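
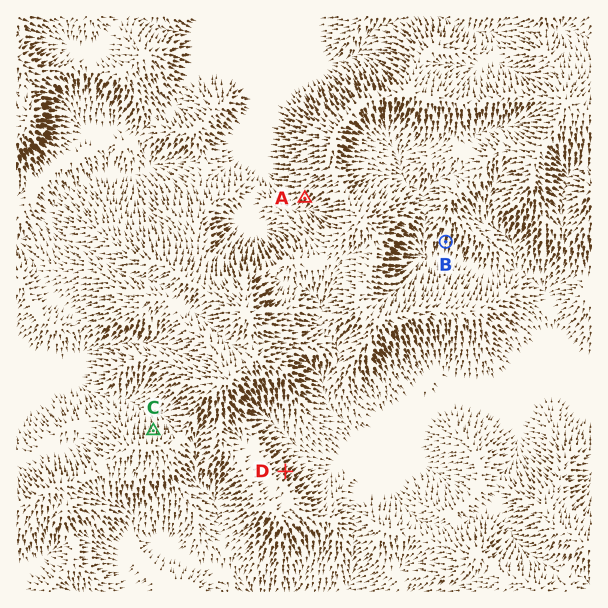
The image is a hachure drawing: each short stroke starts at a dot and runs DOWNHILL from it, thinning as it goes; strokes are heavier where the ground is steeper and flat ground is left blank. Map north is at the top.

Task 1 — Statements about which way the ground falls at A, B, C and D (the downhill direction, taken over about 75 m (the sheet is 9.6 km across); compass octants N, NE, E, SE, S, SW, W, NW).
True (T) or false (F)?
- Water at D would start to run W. F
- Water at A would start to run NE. F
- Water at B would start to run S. T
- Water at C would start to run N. T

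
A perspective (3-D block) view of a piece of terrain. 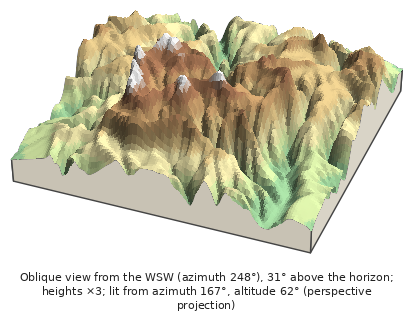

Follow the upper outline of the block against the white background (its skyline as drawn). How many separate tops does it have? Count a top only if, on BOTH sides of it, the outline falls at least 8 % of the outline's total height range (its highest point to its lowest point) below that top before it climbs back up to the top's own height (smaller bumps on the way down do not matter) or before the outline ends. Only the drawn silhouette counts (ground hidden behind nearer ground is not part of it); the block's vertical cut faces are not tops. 2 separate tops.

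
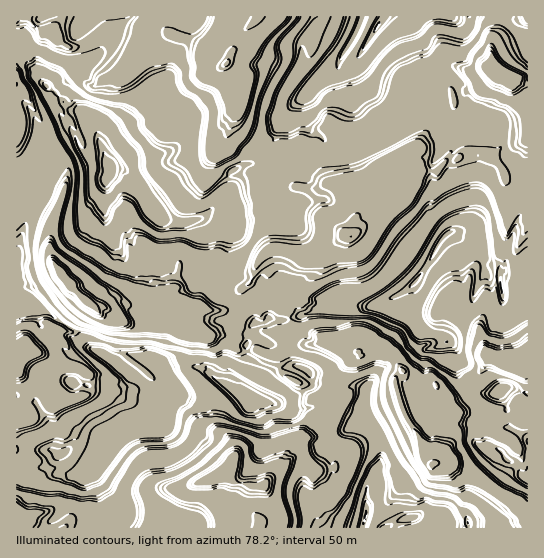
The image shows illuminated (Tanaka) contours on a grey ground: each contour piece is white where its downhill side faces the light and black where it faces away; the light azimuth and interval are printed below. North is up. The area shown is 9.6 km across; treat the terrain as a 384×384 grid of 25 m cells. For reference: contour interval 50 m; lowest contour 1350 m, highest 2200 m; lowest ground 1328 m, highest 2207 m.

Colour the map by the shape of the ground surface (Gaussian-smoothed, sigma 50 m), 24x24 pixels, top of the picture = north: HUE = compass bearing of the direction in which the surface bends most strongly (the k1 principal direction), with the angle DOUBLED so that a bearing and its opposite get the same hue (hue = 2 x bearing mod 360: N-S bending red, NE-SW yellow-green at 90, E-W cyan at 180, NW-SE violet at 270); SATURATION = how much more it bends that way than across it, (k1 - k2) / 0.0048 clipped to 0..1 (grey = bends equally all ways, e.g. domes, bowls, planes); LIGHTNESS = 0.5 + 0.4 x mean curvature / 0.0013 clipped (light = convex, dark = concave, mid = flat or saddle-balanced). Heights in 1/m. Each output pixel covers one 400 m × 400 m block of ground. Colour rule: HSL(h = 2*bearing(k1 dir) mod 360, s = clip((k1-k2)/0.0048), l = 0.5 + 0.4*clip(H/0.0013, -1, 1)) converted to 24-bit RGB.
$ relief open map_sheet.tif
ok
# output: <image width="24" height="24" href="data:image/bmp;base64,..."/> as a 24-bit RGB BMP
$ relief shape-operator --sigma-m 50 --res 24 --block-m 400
<image width="24" height="24" href="data:image/bmp;base64,Qk32BgAAAAAAADYAAAAoAAAAGAAAABgAAAABABgAAAAAAMAGAAATCwAAEwsAAAAAAAAAAAAAOTYT6Js4PaSNi4pwgn+N276mR1F0j6ayzOjjZDV+m4+GRVt/KB5Ll85fRJaiUy608P9lvDvi3rz7VWDEnMXoy5fpa7LHkCp9auOfVcbhfDcZi78kKI5TmsY7QbQ1VWsaHMKXraPWZo/LbiGieifLz/DaeVygH0Np8sicM7x1QbIxdrfRw0KP3T9ETAoTUxQZhoXAwTaKlrzj4Mrk2a1LVh+q3CG0jsQqITMIEywHywgzDnYkHa5dvbsmimQiIEpW68a8NdbLwOjDJgsoZRQSZBgSxIk9edrrksFOz9nwXW7PnH172aOxbSAzTlQihdcu2InAM6KyBh0t8NewIXiWkSbEsNq2OUtgQake8vWcei1eQRAeUxdSspjn1Pf2Tgd9RUrMx6I1aC5KyJ+8lYaYvpnPvLbey+7aKKl7fw1eZ0Q2ptlFUmIYD1g0ULpP5m3eiMWgo9ucMAIxnMbhJlKsrN+IejUmK9vGSHh8I6gnLNZVwk6yuWSRpGd9hYJ/03uBHjPJWkjOnqHorpbitNH1V7/fZXCIKJjBxOCjgDJpehejfIuDPyZSw81of24pRnxCwmnOgFuB62x4AXyoaUIzqsVneHeRpc6ldhqDeCLbyu/mOJ/O2jB3zAIgPoR4KWF/9+LUDAgrrMaTcDlKis4dO3Oi1dn2jprxJ7JTuHiziGUYLBIKaOudXcWpaKqHOL7fRXLnltjryTl0fLi/wAqt0/j1cmLWHa200LEb/xDnWQ4YopIfruqjE+m9i5McOyYYJSQOedEzej7hzf7+nbnlnqLfucPozj2uh2MipDMXyWAUrxhPP4o3ibEfWDwbgExOdnNFOQ4b1H91gvPvo++0Xw5bhGEaPJYnHGPTGeEXfPzIVJCzPhIPXD0LWlMnblFCZ0aKfOCsPoGp8XqIMTDR5UhQeToWdHofKBoQYcWvpuXCTtTAxjZddQmV1+7u4ZPdpb/OyfTpdjtfLwQNeEcal9GRgX50gFVfVDwbaMolbKKac4xEZUtBMTnf5djzeH3Ozs79x7TqkaZca4ksY2hzyGU00aRFSW18ldZ4TZdFMQIi3X4yts0koMsvscJEKnSostPThYh+OqdNmGHIjZOpb6rFRJfUp2HXoy7JI5A7+dLmyVCvOHU24xODkvydNDdj2uenKgUulFg1Zte0o+NzVLSofnyNZ2ySeW5LcGlFycNkCSogr6dTUEMoRmQ0cbY1HByC14CKHmZQ76SpZ22nXq++SttFhkeq8sm5BgIx1Z7qWdWzu+a6Yxtjl1kfT18WRNZUdYTJuOCaZSOutGQyWspqX7RgDC8wJZM8nNRAxWHE32h+zaXgcLCJFKvJBQfrvn5hBiZT5WKfsjpRVOE7iy2b0O7lqcn0yoryUGie0NSuNDBlg4SLxad5SC5eeWG2Y6N7JHlW1j/GN9Gj4Z5b7dHpXh6XrI0gg3972IaAByI/42x+67I6L8vOnNmrdDVnLp+p05G3tsyRTkJsdYx4wJ1uV13eamSDe4CEd354G1NDw9sz15FE29FpoSSlind5iX2Fq4qICA5Ets1Z9efWQ9OfciN3ltGoTC10MJHj5nyYYWp6jHd/uoSDdyw+YHQ4SHNGfX2CTmJsXLMLsMNQk384hS2Bpqlxv2ujg3SBZh9ySt6azO+h3Ip4Oj/QpyuicMhBEScW4D5QoGmHdXpmf3h3jXWkqZvB0n7UK5klMWI+4ml/EnwgnaZLdohPTsOoq6AtVyVgjuqdX9Rnzr5oqMYcVCA9fmBQzbVzNoeVGy6K3kGA4siRUcwuPI55eHJTc35xr46ylV3LXb2YjICOg4OUlaCKPJiWGyC7ziBdh+vZzePrqHnh2iqPclt7gYeGuuCqIzmpERsvg1bK4n+S2blqHyCWktKVMpg0Wnpnfn6CfYKDY5Wckq25pM7WnDaRVBJAzv3aM+E4KSwHX0EaylqvmYeUbMx5Hi7EqC9yL0FYb8ZMQt/S8cTX10DIXI8xqMJoN32RfX2BhIV+esVnIr1cirIglh+St/bkk+JXlzBxyImkNG5MNGBCfcw/4WVkgiSAKYxhmj2nJsqm0IEqIcYe2oK63Xyn27JhqCdsNFstZ3xg065PRYMQKgkYdR0gV7dbIHi4rgYgha0/0JyrRmhveI5+uq15ZiExq3agSZaDIGCiOTbc19p4JHt9/5+1/zMtyCPZtr8tLaxklXRA1NtlDCdxksyg6i98Xhsbbs2itWayuqVQModblHVpjUtu3a2sOWhzZ5tmNHhsKoNY23NtSF6a2Uct/1FtZDbd0ojJfxjSjezJ4GrPI0CQbeOt"/>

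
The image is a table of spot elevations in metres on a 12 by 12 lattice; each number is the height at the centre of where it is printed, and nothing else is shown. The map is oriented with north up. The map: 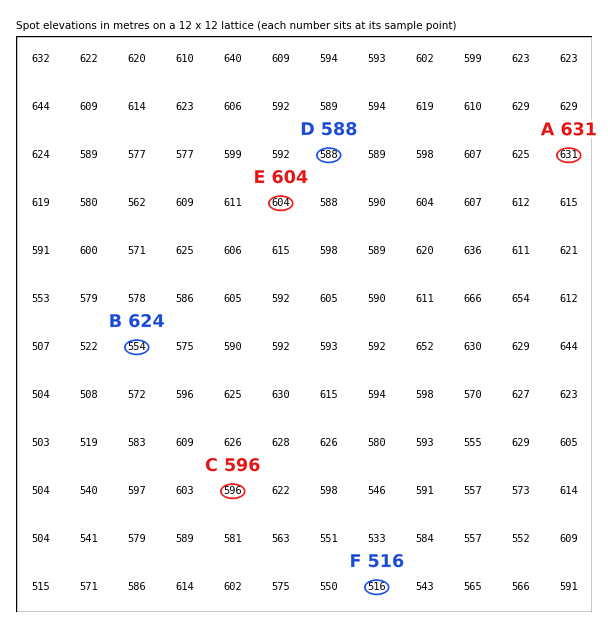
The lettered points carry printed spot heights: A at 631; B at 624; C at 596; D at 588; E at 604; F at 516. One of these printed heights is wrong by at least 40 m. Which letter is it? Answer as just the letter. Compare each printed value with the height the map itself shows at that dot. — B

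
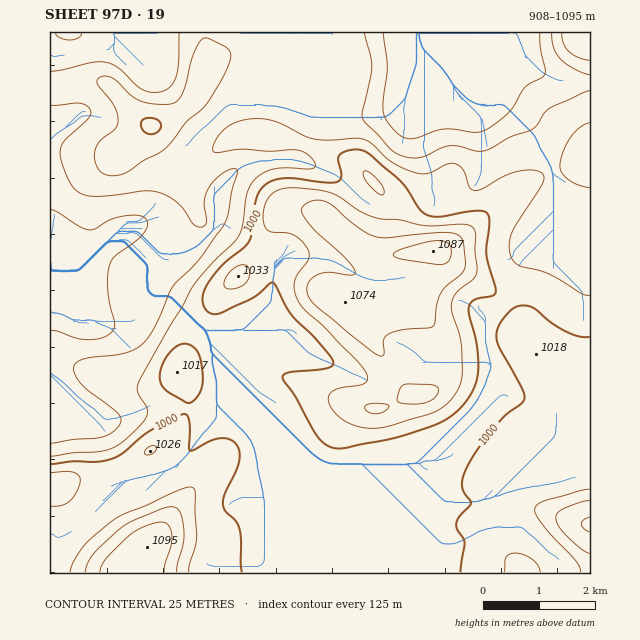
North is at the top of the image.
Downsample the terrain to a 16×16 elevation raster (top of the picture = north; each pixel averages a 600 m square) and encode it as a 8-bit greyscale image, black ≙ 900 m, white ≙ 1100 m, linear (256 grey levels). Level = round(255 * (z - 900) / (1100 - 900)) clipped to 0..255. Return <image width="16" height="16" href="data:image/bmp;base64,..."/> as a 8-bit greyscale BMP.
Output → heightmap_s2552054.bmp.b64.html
<image width="16" height="16" href="data:image/bmp;base64,Qk02BQAAAAAAADYEAAAoAAAAEAAAABAAAAABAAgAAAAAAAABAAATCwAAEwsAAAABAAAAAAAAAAAAAAEBAQACAgIAAwMDAAQEBAAFBQUABgYGAAcHBwAICAgACQkJAAoKCgALCwsADAwMAA0NDQAODg4ADw8PABAQEAAREREAEhISABMTEwAUFBQAFRUVABYWFgAXFxcAGBgYABkZGQAaGhoAGxsbABwcHAAdHR0AHh4eAB8fHwAgICAAISEhACIiIgAjIyMAJCQkACUlJQAmJiYAJycnACgoKAApKSkAKioqACsrKwAsLCwALS0tAC4uLgAvLy8AMDAwADExMQAyMjIAMzMzADQ0NAA1NTUANjY2ADc3NwA4ODgAOTk5ADo6OgA7OzsAPDw8AD09PQA+Pj4APz8/AEBAQABBQUEAQkJCAENDQwBEREQARUVFAEZGRgBHR0cASEhIAElJSQBKSkoAS0tLAExMTABNTU0ATk5OAE9PTwBQUFAAUVFRAFJSUgBTU1MAVFRUAFVVVQBWVlYAV1dXAFhYWABZWVkAWlpaAFtbWwBcXFwAXV1dAF5eXgBfX18AYGBgAGFhYQBiYmIAY2NjAGRkZABlZWUAZmZmAGdnZwBoaGgAaWlpAGpqagBra2sAbGxsAG1tbQBubm4Ab29vAHBwcABxcXEAcnJyAHNzcwB0dHQAdXV1AHZ2dgB3d3cAeHh4AHl5eQB6enoAe3t7AHx8fAB9fX0Afn5+AH9/fwCAgIAAgYGBAIKCggCDg4MAhISEAIWFhQCGhoYAh4eHAIiIiACJiYkAioqKAIuLiwCMjIwAjY2NAI6OjgCPj48AkJCQAJGRkQCSkpIAk5OTAJSUlACVlZUAlpaWAJeXlwCYmJgAmZmZAJqamgCbm5sAnJycAJ2dnQCenp4An5+fAKCgoAChoaEAoqKiAKOjowCkpKQApaWlAKampgCnp6cAqKioAKmpqQCqqqoAq6urAKysrACtra0Arq6uAK+vrwCwsLAAsbGxALKysgCzs7MAtLS0ALW1tQC2trYAt7e3ALi4uAC5ubkAurq6ALu7uwC8vLwAvb29AL6+vgC/v78AwMDAAMHBwQDCwsIAw8PDAMTExADFxcUAxsbGAMfHxwDIyMgAycnJAMrKygDLy8sAzMzMAM3NzQDOzs4Az8/PANDQ0ADR0dEA0tLSANPT0wDU1NQA1dXVANbW1gDX19cA2NjYANnZ2QDa2toA29vbANzc3ADd3d0A3t7eAN/f3wDg4OAA4eHhAOLi4gDj4+MA5OTkAOXl5QDm5uYA5+fnAOjo6ADp6ekA6urqAOvr6wDs7OwA7e3tAO7u7gDv7+8A8PDwAPHx8QDy8vIA8/PzAPT09AD19fUA9vb2APf39wD4+PgA+fn5APr6+gD7+/sA/Pz8AP39/QD+/v4A////AJTM89qVgnZ2dnZ2d4iblaePmMLSmH93dnZ2dniDiZ7PpomFlZZ9dnZ2dnZ3goOKmGZrio2IgnZ3fHl3dn+Lg4E6PFd+e3d2fpmroIl4g4aBO0lcgX92eYaarb63hnqIjDU5Rnh9dnd5kLi2soyDko0TFy1Td3l2jsLQy7mEgYJ2DhosO3CZg67Oys3Hl3ZsYhEdJC1DeIucwM/Y4KlmX18hJiIxQFKjvMSnnY6La19fPFBMTkpIf46LmnxrYWZgYENga19XXWNgcW05QEBJU2U+TXFtWVZZTEg3FhYUJD1SSllFQG1OS1JMOhENDxgkODg2LjRhXltUSjkOCw8SI2I="/>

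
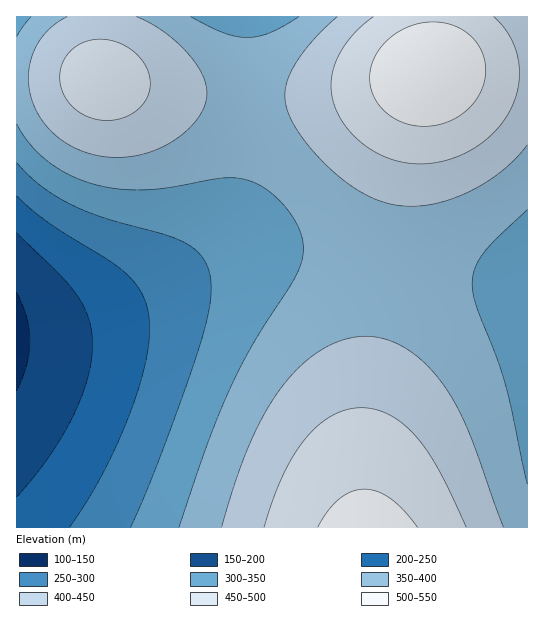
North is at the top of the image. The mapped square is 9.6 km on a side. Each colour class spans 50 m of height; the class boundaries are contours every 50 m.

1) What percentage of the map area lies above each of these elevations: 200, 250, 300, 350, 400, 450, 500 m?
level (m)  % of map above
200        95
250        88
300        80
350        66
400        37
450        17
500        5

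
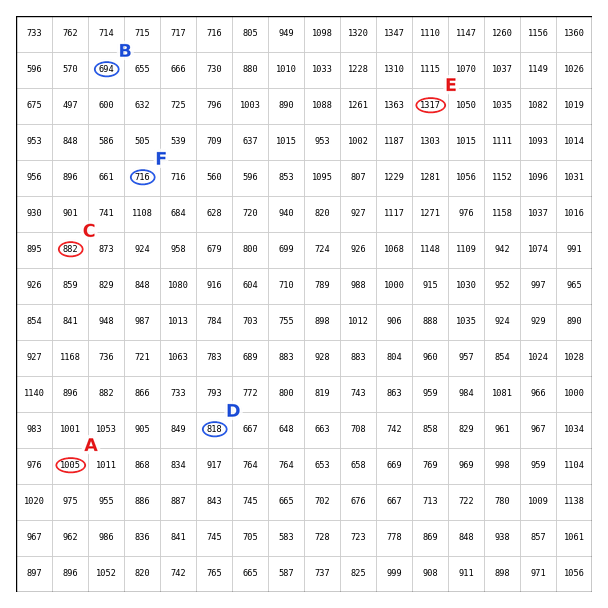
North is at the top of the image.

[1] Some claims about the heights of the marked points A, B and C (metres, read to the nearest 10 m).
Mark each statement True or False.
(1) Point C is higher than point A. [False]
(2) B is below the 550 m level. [False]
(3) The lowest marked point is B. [True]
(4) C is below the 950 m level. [True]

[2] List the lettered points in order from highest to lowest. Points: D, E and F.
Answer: E D F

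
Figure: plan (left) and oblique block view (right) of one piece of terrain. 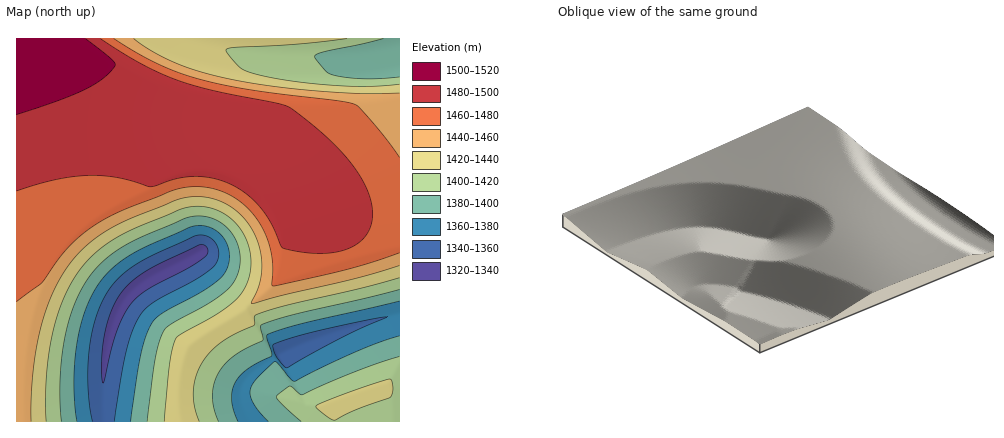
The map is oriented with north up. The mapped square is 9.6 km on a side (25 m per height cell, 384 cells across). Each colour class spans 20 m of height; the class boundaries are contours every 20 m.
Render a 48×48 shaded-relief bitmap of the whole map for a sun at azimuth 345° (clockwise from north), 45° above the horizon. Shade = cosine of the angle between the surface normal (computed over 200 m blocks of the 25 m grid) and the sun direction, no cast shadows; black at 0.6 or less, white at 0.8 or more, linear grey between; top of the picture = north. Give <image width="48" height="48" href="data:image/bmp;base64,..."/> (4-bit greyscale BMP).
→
<image width="48" height="48" href="data:image/bmp;base64,Qk32BAAAAAAAAHYAAAAoAAAAMAAAADAAAAABAAQAAAAAAIAEAAATCwAAEwsAABAAAAAAAAAAAAAAABEREQAiIiIAMzMzAERERABVVVUAZmZmAHd3dwCIiIgAmZmZAKqqqgC7u7sAzMzMAN3d3QDu7u4A////AId3d4iIiZmZmZmIiIiIh3d3d3d4iIiId3d3d3iIiZmZmZmIiIiIh3d3d4iIiIiId3d3d3d4iZmZmZmIiIiIiIiIiaqpiIiId3d3d3d3iZmZmZmHd3d3iImZq7u6qZiId3d3d3d3iZmZmZmHd3d3iZmZu7u7uqqZiHd3d3d3iZmZmZmHd3dmeZmauru6qqqqmHd3d3d3iZmZmZmHd2ZmZ4msq7qqqqqqqYd3d3d3eZmZmZmXZmZmZni7qqqqqqqqqod3d3d3eZmZmZmXZmZmZmaYqqqqqqqqqod3d3d3eJmZmZmpdmZmZldVeJqqqqqqqod2Zmd3eJqqqqqrmGZmZmZERWeJqqqqqodmZmZmZ5qqqqu7uodmZWRERERWeJqqqodmZmZmZ5qqqru7u7mGZlRERERERWeJmoh2ZmZmZoqqq7u7u7updkRERERERERVZ4h2ZmZmZmmqu7u7u7u7l0RERERERERERIh2ZmZmZVeru7u7u7u7qXRERERERERERIh2ZmZVVVV6u7u7u7u7qpdURERERERERIiHZVVVVVVXmru7u7u6qql1VERERERERIiHZVVVVVVFaJu7u7uqqZmHZlVERERERIiIdVVVVVRERWibu7qqmZmHd3ZlVERERIiIdlVVVURERERoqqmZmYiHd3d3dmVVVIiIh1VVREREREREaIiIiIiHd3d3d3d2ZoiIiHVURERERERERWd3eIiHd3d3d3d3d4iIiHZURERERERERFZnd3d3d3d3d4iIiIiIiIdlREREREREREVmZ3d3d3eIiIiIiIiIiIh3VEREREREREVWZmd4iIiIiIiIiIiIiIiHdlRERERERERVZmeIiIiIiIiIiIiIiIiId3ZURERERERVVmeIiIiIiIiIiIiHd3d3d3d2VERERERVVniIiIiIiIiIiHd3d3d3eIh3dlRERERVZ4iIiIiIiIiIiHd3d3d3iIiIh2ZURFVneIiIiIiIiIiIiHd3d3d4iIiIiId2Zmd4iIiIiIiIiIiIiHd3d3d4iIiIiIiIiIiIiIiIiIiIiIiIiHd3d3eIiIiIiIiIiIiIiIiIiIiIiIiIiHd3d3eIiIiIiIiIiIiIiIiIiIiIiIiIiHd3d3iIiIiIiIiIiIiIiIiIiJmZmYiIiHd3d3iIiIiIiIiIiIiIiIiImZmZmYiIiHd3d3iIiIiIiIiIiIiIiIiZmZmZmYiIiHd3d4iIiIiIiIiIiIiIiJmZmZmZmZiIiHd3d4iIiIiIiIiIiImZmZqqqqqqqpmZmHd3eIiIiIiIiIiImZqru7zMzMzMzMu7qnd3eIiIiIiIiImaq7zM3d3d3d3d3d3dzHd3eIiIiIiIiau8zN3d3MzMzMzMzM3d3Xd3iIiIiIiJq7zMzMu7uqqqqqqqqqq7vHd3iIiIiImrvMy7qqmZmZmYiIiIiImZmXd4iIiIiau8y7qpmYiIiIiIh3d3iIiIiHd4iIiJqru7qpmIiId3ZmZlVVVVVWZnd3d4iIiJq8y6mYiIiHdmVURERERERERVZg=="/>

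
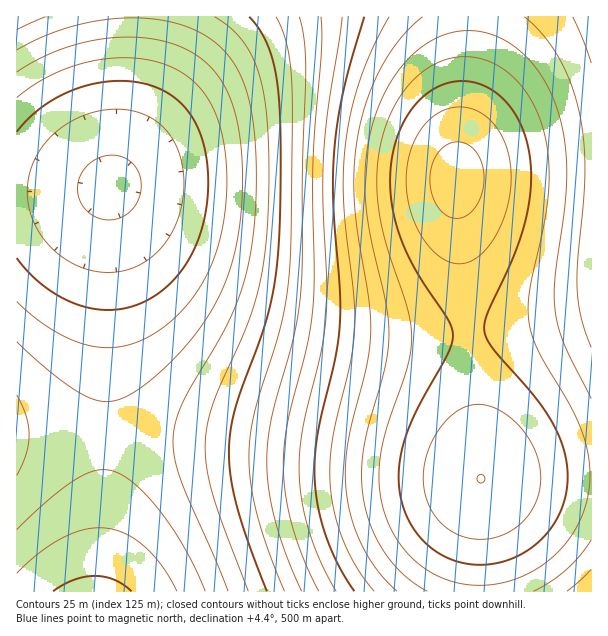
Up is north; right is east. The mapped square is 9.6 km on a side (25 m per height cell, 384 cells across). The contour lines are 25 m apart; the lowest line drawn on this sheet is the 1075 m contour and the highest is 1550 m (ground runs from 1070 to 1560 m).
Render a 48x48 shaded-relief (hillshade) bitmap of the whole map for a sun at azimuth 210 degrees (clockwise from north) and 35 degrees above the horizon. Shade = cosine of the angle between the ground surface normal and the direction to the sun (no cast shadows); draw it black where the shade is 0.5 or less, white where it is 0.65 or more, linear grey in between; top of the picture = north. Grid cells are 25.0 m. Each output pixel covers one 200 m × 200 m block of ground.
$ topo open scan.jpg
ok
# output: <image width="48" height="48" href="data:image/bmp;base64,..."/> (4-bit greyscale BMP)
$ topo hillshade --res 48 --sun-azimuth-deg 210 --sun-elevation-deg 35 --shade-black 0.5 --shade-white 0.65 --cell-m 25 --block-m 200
<image width="48" height="48" href="data:image/bmp;base64,Qk32BAAAAAAAAHYAAAAoAAAAMAAAADAAAAABAAQAAAAAAIAEAAATCwAAEwsAABAAAAAAAAAAAAAAABEREQAiIiIAMzMzAERERABVVVUAZmZmAHd3dwCIiIgAmZmZAKqqqgC7u7sAzMzMAN3d3QDu7u4A////AIiJmZmqqru7zM3d3u7u7u7u7t3cy7uqqYiZmZqqqru8zM3d3u7u7u7u7d3My7qqmYmZmZqqq7u8zM3d3u7u7u7u3dzMu6qpmYmZmaqqq7u8zM3d3e7u7u3d3cy7uqmZiImZmaqqq7u8zM3d3d3d3d3dzMu6qpmIh4iZmZqqq7u8zMzd3d3d3d3My7uqmYiHd4iZmZqqq7u7zMzM3d3d3MzLu6qZmId3ZoiJmZmqqru7vMzMzMzMzMu7qqmYiHdmZoiIiZmaqqq7u7zMzMzMy7u6qZmId2ZlVXiIiJmZmqqru7u7u7u7u7qqmYh3dmVVVXd4iIiZmaqqqru7u7u7qqqZmId2ZlVURHd3eIiImZmqqqqqu7qqqqmZiHdmVVRERGZ3d3iIiZmZmqqqqqqqqZmIh3ZlVURDM2Zmd3d4iIiZmZqqqqqpmZmId2ZlVEQzM2ZmZnd3eIiImZmZmZmZmZiId2ZVREMzM1VWZmZ3d3iIiJmZmZmZmZiId2ZVREMzM1VVVWZmd3eIiImZmZmZmZiId2ZVREMzM0RVVVZmZnd3iIiZmZmZmZmId2ZVREMzM0REVVVWZmd3eIiJmZmZmZmIh3ZlVEMzM0RERFVVZmZ3eIiJmZqqqpmZiHdlVEQzM0REREVVVmZ3d4iJmaqqqqqZmIdmVURDMzNERERVVmZnd4iZmqqquqqqmYd2ZVREMzM0RERVVWZneIiZqqu7u7uqqYh3ZVVERDM0RERVVWZneImZqru7u7u7qpiHZlVERDM0RERVVmZ3eImaq7vMzMy7upmHdmVURDM0RERVVmZ3iJmqu7zMzMzLuqmIdmVVRDNEREVVVmd3iJmqu8zN3dzMu6mYdmVVVERERFVVZmd4iZqrvMzd3d3Mu6mYd2ZVVURERVVWZneIiZqrvM3d3d3Mu6mYdmVVVURFVVVmZ3eImaq7zN3d3d3Mu6mIdmVVVUVVVWZmd3iJmqu7zN3d3d3MuqmHdmVVVVVVZmZ3d4iZmqu8zN3d3dzLupiHZlVVRFVmZmd3iImZqru8zN3d3czLqZh2ZVVERGZmZ3d4iJmaq7vMzN3d3My6qYd2VVRERGZnd3iIiZmqq7vMzN3czLuqmHdlVERERHd3eIiJmaqqu7zMzMzMy7qpiHZVREM0RHd4iImZmqq7u8zMzMzMu6qYh2VUQzMzNIiIiZmaqqu7vMzMzMzLuqmIdlVEMzMzNIiJmZqqq7u7zMzMzMy7qpiHZVRDMzMzM5mZmqqqu7vMzMzMzMu6qZh2ZUQzIiIzM5maqqq7u7zMzMzMzLu6mYd2VEMyIiIjM5qqqru7vMzMzMzMzLuqmIdlVDMyIiIjNKqqu7u8zMzM3dzMzLuqmHdlVDMiIiIzNKq7u7zMzMzd3d3MzLupmHdlRDMiIiIzRKu7u8zMzN3d3d3My7upmHZlRDMyIiMzRLu7zMzM3d3d3d3My7upmHdlVEMzMzM0RLu8zMzN3d3d3d3MzLupmHdlVEMzMzNERbu8zMzd3d3d3d3My7qpmHdlVEQzM0REVQ=="/>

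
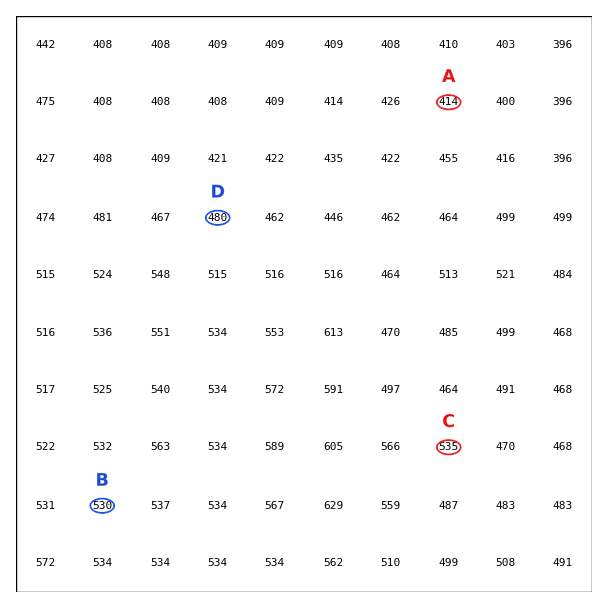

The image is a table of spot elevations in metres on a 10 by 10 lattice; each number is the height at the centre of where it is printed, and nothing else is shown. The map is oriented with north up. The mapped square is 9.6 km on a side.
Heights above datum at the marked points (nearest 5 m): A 415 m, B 530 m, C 535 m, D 480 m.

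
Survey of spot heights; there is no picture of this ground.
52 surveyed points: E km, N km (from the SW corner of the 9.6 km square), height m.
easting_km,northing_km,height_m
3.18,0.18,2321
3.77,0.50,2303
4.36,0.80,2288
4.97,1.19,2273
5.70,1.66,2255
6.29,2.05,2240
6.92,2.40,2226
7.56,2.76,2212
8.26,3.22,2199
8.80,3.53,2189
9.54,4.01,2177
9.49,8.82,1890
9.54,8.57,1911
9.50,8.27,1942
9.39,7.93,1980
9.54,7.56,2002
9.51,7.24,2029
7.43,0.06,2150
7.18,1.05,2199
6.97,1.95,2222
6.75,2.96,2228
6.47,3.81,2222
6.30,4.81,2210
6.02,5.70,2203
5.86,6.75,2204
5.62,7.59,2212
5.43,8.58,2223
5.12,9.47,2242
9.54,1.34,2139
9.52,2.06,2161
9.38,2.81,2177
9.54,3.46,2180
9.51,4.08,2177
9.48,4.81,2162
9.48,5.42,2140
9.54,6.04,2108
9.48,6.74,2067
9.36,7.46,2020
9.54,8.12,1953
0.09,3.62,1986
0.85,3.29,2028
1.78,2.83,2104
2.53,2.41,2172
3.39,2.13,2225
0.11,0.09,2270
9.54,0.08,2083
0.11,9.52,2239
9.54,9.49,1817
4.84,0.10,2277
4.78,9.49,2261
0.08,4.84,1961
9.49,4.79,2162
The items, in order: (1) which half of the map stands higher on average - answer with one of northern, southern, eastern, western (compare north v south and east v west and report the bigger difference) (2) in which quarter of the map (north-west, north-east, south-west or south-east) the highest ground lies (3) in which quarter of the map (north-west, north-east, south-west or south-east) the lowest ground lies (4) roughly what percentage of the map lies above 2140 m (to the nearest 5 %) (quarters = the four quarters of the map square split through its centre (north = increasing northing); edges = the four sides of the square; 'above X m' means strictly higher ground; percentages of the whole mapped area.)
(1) On average the southern half of the map is the higher ground.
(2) The highest ground is in the south-west quarter.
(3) The lowest ground is in the north-east quarter.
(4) Roughly 70 % of the ground is higher than 2140 m.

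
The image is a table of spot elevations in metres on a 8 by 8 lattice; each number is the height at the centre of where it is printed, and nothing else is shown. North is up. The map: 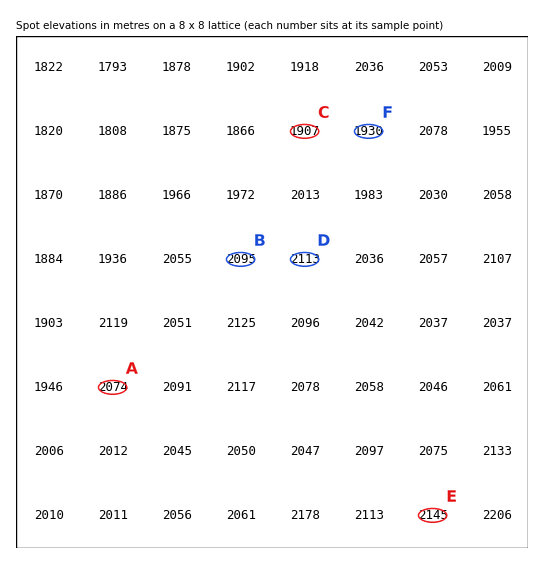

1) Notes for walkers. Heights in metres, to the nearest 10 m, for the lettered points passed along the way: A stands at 2070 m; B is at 2090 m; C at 1910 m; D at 2110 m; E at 2140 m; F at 1930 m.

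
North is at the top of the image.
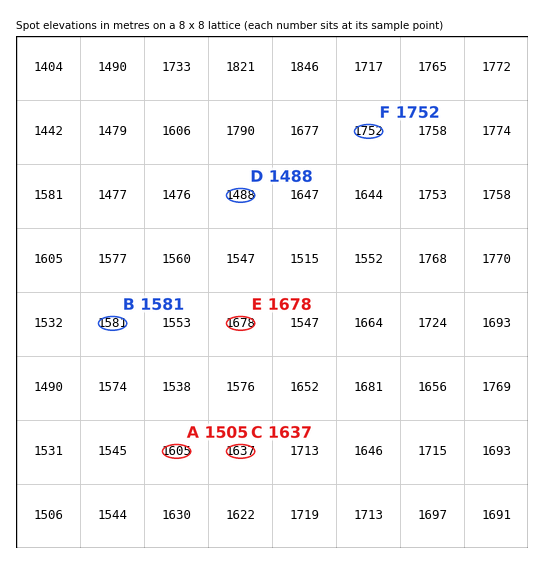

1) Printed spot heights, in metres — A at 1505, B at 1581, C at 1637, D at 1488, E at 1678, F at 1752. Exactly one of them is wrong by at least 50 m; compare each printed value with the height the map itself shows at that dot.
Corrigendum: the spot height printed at A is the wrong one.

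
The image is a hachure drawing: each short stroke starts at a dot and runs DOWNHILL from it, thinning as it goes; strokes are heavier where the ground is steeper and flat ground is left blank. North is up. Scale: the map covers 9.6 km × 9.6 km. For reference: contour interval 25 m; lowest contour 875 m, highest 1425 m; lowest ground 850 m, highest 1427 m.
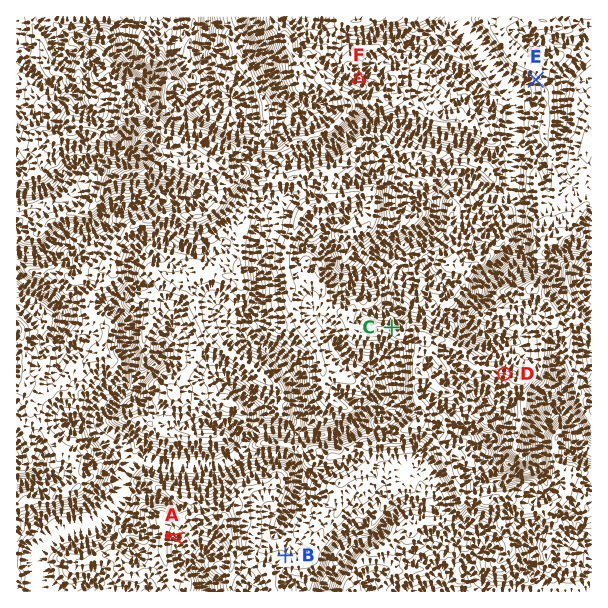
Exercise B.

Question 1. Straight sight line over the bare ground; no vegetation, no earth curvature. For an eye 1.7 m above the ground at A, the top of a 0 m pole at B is out of sight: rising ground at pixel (191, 540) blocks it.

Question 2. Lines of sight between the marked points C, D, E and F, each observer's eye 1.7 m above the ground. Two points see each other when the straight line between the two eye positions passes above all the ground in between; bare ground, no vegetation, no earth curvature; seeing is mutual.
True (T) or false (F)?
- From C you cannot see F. T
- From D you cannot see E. T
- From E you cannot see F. F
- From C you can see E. T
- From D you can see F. F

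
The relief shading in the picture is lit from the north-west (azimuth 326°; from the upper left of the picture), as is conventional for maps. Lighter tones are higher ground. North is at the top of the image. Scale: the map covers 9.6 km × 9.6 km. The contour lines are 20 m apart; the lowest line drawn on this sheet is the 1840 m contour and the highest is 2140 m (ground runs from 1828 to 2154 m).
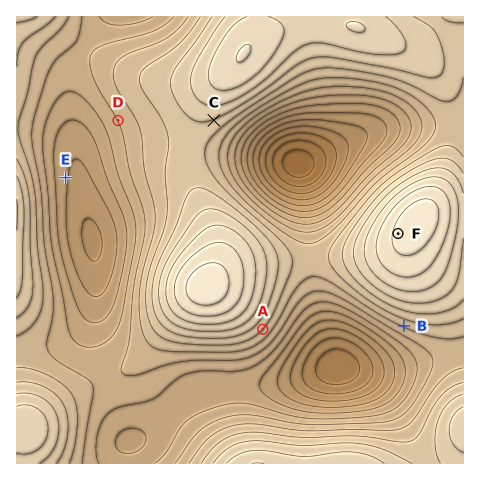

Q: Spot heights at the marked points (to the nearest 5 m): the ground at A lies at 2040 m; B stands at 2025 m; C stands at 2060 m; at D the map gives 2000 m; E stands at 1940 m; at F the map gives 2145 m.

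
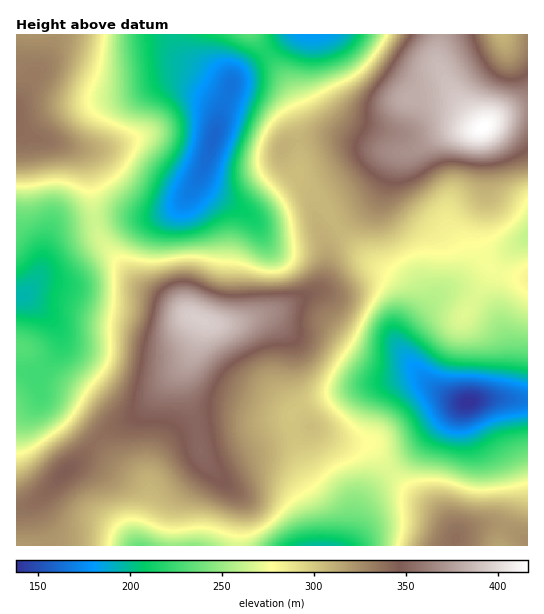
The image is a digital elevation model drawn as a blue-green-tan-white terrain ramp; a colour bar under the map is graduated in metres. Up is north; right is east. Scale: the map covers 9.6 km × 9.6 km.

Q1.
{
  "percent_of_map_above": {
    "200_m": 91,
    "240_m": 75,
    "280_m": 54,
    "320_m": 30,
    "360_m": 9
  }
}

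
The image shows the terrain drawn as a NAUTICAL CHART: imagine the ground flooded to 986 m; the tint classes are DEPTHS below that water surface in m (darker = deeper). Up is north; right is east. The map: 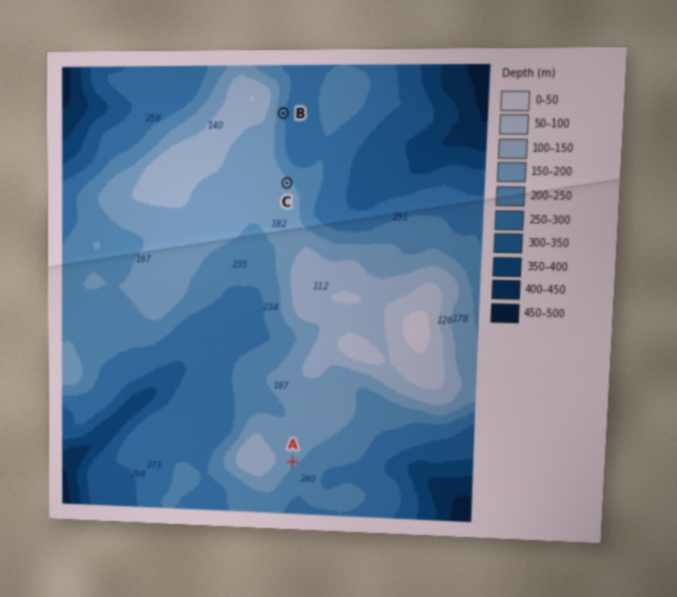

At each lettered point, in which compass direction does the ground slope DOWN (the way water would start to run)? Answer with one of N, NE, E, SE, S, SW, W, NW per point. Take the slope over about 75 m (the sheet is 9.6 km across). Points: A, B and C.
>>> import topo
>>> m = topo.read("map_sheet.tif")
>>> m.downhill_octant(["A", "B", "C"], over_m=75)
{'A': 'SE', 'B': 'E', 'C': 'NE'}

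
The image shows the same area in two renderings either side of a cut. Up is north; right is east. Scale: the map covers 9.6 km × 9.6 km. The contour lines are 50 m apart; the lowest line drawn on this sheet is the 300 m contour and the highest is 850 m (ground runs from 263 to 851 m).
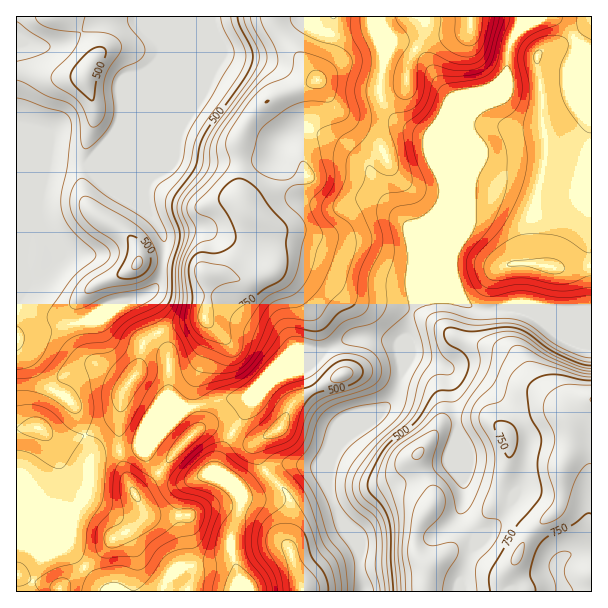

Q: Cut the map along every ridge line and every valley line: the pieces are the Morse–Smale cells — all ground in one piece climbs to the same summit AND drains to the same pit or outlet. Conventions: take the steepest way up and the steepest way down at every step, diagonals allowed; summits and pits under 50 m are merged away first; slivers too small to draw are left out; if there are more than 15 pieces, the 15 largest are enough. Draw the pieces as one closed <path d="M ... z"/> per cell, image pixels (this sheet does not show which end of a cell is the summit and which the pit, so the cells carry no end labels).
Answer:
<path d="M380 16l-108 1 4 10 6 9 36 44-25 11-12 3-17 9-11 11-12 20-1 63 4 9 16 12 10 12 2 18 0 21-5 5-16 6-12 0-15-6-17 0 1 28-3 15-7 3-31 8-9 5 10 17 1 7 0 38 13 11 9 2 27-8 33-3 7-3 21-20 30-12 12-10 33-15 18 0 23 5 5 2 2 9 4-14 3-21 6-13-1-29 30-72 1-18-6-15 0-12-9-22-31-15-11-11-6-10-2-23 5-22-5-14z"/><path d="M455 298l-29 0-11 5-6 15-3 21-4 9 1 23-6 19-6 11-13 13-40 30-8 18-4 21 8 23 19 32-1-11 25-33 12-7 19-6 30-15 11-3 3-5 4-18 1 24 6 13 1 11-2 27 14 19-1 11-13 28-2 15 2 4 63 0 1-4-12-24 3-9 11-19 32-32 2-37 8-15 2-12 0-15-2-8 22-18 0-88-38 1-27-2-9-3-41 1z"/><path d="M591 16l-69 1 0 10-6 6-6 12-4 30-4 12-13 16-10 5-10 9-25 60 0 27-30 72 0 21 2 5 10-4 29 0 22 10 41-1 9 3 27 2 38-3z"/><path d="M272 16l-113 0-1 25 5 7 0 8-15 37-6 12-21 21-33 39 19 21 39 22 17 26 1 21-6 27-9 12-10 3 5 3 15 32 8-4 31-8 7-3 3-15-1-28 17 0 15 6 12 0 16-6 5-5 0-21-2-18-10-12-16-12-4-9 0-59 8-18 16-17 17-9 12-3 25-11-36-44-6-9z"/><path d="M158 16l-142 1 1 217 27-70 3-2 13 0 14 2 15 0 32-38 21-21 21-49 0-8-5-7z"/><path d="M60 162l-13 0-3 2-28 70 1 12 9-25 4-4 5 0 21 35 0 8-4 6-10 8-13 4-13 21 1 38 72-17 19-12 41-14 8-9 5-12 2-34-4-11-14-19-39-23-20-22z"/><path d="M521 16l-141 1 0 25 5 14-5 22 2 23 6 10 11 11 31 15 9 22 0 12 4 9 26-63 10-9 10-5 13-16 4-12 4-30 6-12 6-6z"/><path d="M456 440l0 9-7 14-11 3-22 12-30 10-13 10-21 29 2 10 6 11 0 24 2 18 3 2 97-1 0-18 13-28 1-11-14-19 2-27-1-11-6-13z"/><path d="M212 426l-9 1-8 5-21 21-18 24-22 17 6 9 2 13-4 8-11 9 9 22-2 37 28 0 4-11 11-11 6-4 29-2 22-7-4-8 0-10 11-32 0-10-11-13-9-4-4-7 3-18 12-21-8-6z"/><path d="M141 298l-6 0-16 6-20 9-10 7-26 5-47 13 2 9 13 15 11 18 8 8 15 8 11 12 4 17 10 19 2 14 6-4 22-4 1-52 5-11 12-16 6-29 14-10z"/><path d="M17 344l-1 148 28 12 30 6 12-13 4-9 0-44-17-40-8-8-15-8-8-8-11-18z"/><path d="M591 400l-21 17 2 8 0 15-2 12-8 15-2 37-32 32-11 19-3 9 2 6 11 22 65-1z"/><path d="M305 464l-26 0-13 7 22 23 2 7-2 44 14 40 0 6 61 1-3-20 0-24-11-14-15-28-8-26-6-12z"/><path d="M309 362l-34 16-25 24-18 32 16 8 12-2-4 9 3 10 7 11 13-6 38 2 3 2 7 13 5-26 0-12 6-20-18-19-13-24-3-12z"/><path d="M119 451l-21 3-7 5-3 35-6 9-8 7-30-6-27-11-1 31 8 5 39 15 23 22 30-30 9-2 10-8 7-10-2-13-13-24z"/>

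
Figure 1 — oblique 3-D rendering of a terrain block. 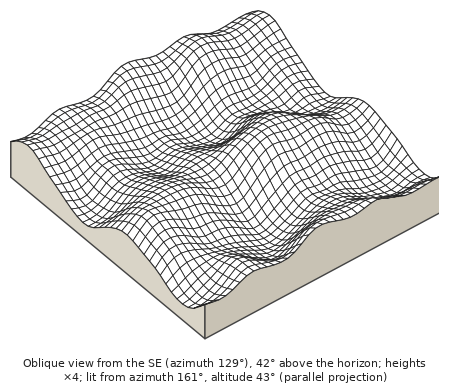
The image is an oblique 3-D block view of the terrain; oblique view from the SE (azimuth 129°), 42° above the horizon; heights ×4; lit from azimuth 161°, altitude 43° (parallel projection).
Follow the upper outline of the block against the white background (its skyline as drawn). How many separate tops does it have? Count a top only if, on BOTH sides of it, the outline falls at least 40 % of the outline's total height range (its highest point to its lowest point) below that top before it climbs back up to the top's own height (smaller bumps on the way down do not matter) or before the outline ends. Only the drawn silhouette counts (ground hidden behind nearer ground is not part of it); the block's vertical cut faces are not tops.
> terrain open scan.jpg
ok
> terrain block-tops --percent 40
1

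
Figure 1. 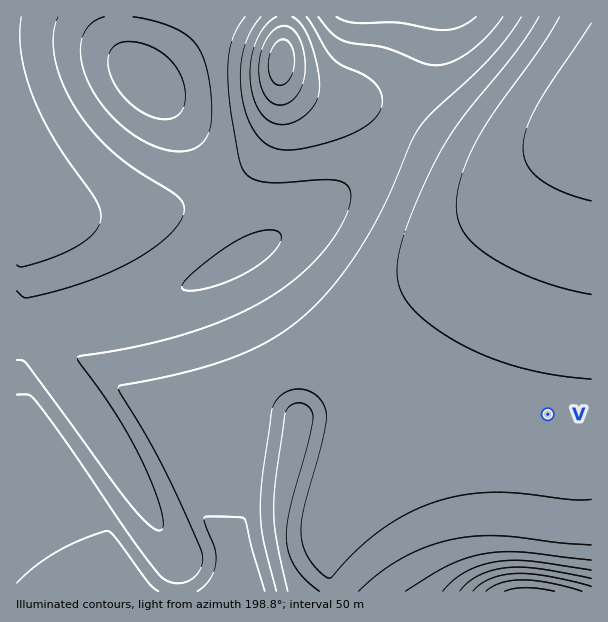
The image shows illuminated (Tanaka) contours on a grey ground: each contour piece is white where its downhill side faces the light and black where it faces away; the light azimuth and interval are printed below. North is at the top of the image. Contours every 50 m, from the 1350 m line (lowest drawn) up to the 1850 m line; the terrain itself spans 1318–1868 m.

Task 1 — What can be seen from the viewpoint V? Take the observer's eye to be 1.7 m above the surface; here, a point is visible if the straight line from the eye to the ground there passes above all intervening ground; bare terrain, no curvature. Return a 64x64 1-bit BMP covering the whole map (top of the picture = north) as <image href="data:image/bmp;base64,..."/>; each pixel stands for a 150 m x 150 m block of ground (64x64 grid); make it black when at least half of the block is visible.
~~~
<image width="64" height="64" href="data:image/bmp;base64,Qk0+AgAAAAAAAD4AAAAoAAAAQAAAAEAAAAABAAEAAAAAAAACAAATCwAAEwsAAAIAAAAAAAAA////AAAAAAAAAAABwAB//wAAAAHAH///AAAAA4A///8AAAADAD///wAAAAMAP///AAAABwAf//8AAAAHAB///wAAAAcAH///AAAABwAP//8AAAAHAA///wAAAAOAB///AAAAA4AB//8AAAADgAB//wAAAAPAAA/nAAAAA8AAAAcAAAABwAAADwAAAAHgAAA/AAAAAeAAAf8AAAAB4AP//wAAAAHx////AAAAAf////8AAAAA/////wAAAAD/////AAAAAf////AHA///////4A/////////AD////////4Af////////AAH///////8AAB///////gAAA//////+AAAA//////4AAAA//////AAAAA/////8AAAAA/////wAAAAA/////AAAAAB////8AAAAAB////wAAAAAD///+AAAAAAD///4AAAAAAH///wAAAAAAH///AAAAAAAP//8AAAAAAAf//wAAAAAAAf//gAAAAAAA///AAAAAAAB//8AAAAAAAD//4AAAAAAAH//wAAAAAAAP//wAAAAAAA///wAAAAAAB///wAAAAAAH///AAHgAAAf//8AAfAAAB///wAB8AAAH///AADwAAA///8AAPAAAH///wAAIAAA////AAAAAAf///8AAAAAD////wAAAAAf////AAAAAD////8AAAAAf////w=="/>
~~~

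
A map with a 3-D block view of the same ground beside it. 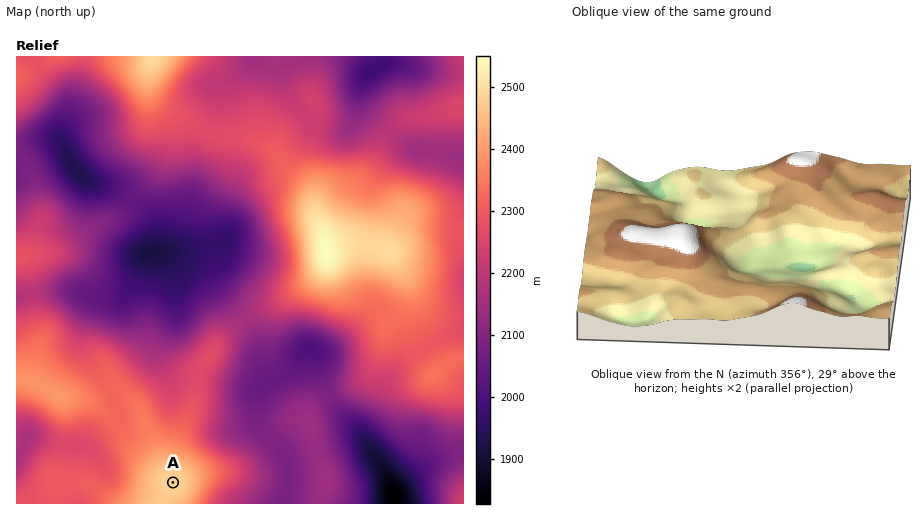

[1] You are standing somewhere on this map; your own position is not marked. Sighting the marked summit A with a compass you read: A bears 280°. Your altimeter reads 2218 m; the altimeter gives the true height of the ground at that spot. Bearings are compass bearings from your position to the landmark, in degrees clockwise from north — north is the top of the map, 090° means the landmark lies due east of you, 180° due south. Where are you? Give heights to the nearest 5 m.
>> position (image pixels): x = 231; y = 493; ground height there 2220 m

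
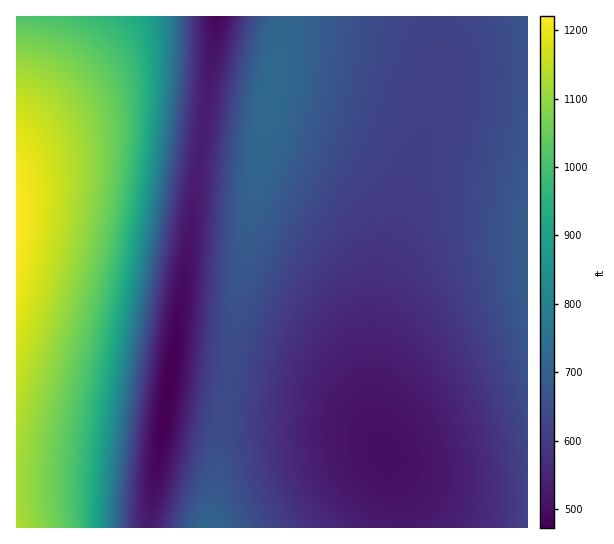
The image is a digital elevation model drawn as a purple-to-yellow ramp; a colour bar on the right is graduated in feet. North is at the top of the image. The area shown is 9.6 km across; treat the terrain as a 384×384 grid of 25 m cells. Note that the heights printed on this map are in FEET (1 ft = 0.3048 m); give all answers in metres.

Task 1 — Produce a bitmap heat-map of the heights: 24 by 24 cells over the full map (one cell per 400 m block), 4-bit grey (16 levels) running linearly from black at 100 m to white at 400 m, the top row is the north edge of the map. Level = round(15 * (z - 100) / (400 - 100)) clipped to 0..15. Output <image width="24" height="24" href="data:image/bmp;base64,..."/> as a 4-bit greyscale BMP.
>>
<image width="24" height="24" href="data:image/bmp;base64,Qk2WAQAAAAAAAHYAAAAoAAAAGAAAABgAAAABAAQAAAAAACABAAATCwAAEwsAABAAAAAAAAAAAAAAABEREQAiIiIAMzMzAERERABVVVUAZmZmAHd3dwCIiIgAmZmZAKqqqgC7u7sAzMzMAN3d3QDu7u4A////AMu5dDRmVUQzMzMzRMupdDRVVEQzMzMzRMupdDNVVEMzMzMzRMu5dDNFVEMzMzMzRMu6hTNFVEMzMzM0RMy6hTNFVEMzMzM0Rcy6hjJFVEMzMzM0Rcy6ljJFVEMzMzNERdy6lkI1VEQzMzREVdzLl0I1VURDM0REVdzLp0M1VUREREREVd3LqFM1VVRERERFVd3LqFM1VVRERERFVd3LuWM0VVVERERFVd3MuXQ0VlVURERFVd3MuXQ0ZlVURERFVd3MunU0ZmVVRERFVd3MuoU0VmVVVERFVd3MuoU0VmZVVERFVdzMuoY0VmZVVURFVczLupZDVmZVVURFVcy7upZDVmZVVURFVbu7qoZDRmZVVVRFVbuqqYZDRWZVVVVVVQ=="/>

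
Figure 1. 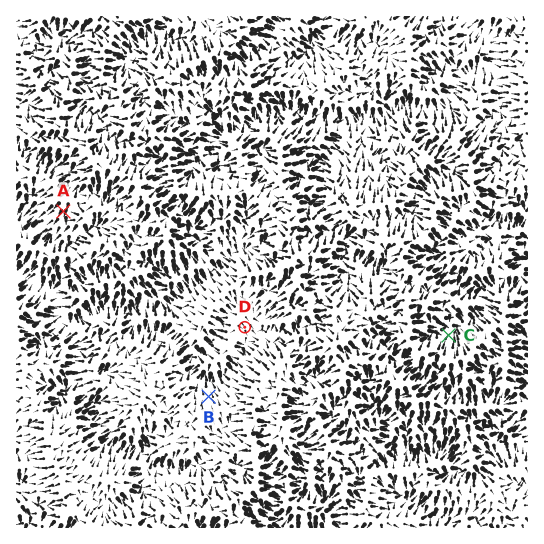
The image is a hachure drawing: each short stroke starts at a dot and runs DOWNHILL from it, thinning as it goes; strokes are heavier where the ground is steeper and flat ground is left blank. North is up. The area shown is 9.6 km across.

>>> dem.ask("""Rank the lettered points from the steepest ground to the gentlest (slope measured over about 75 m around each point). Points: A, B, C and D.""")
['C', 'A', 'B', 'D']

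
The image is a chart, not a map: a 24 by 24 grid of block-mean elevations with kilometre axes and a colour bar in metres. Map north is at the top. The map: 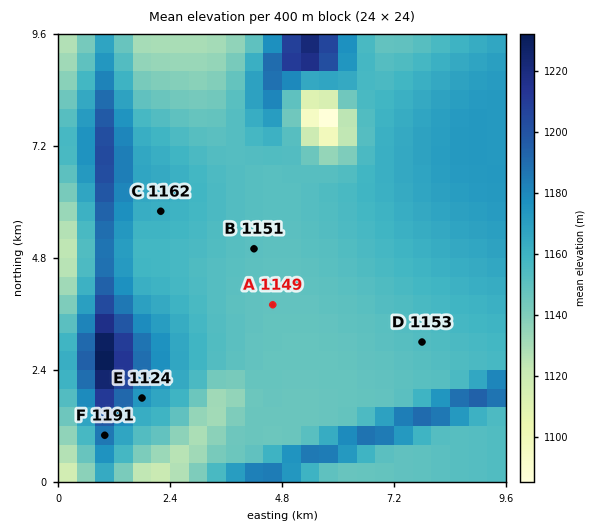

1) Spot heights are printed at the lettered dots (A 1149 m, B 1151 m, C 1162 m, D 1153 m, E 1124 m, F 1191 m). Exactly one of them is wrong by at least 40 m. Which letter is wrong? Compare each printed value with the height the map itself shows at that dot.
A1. E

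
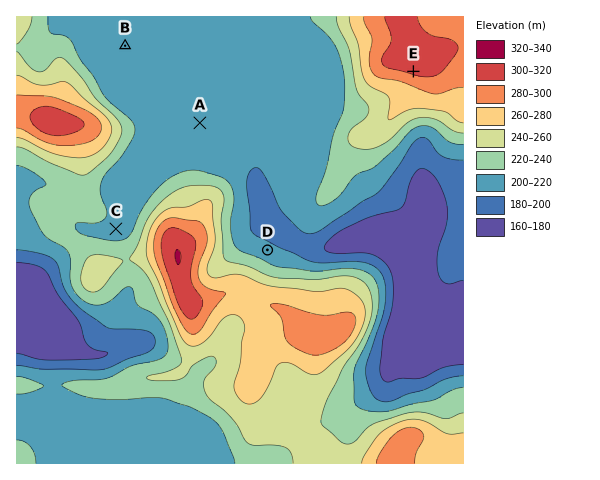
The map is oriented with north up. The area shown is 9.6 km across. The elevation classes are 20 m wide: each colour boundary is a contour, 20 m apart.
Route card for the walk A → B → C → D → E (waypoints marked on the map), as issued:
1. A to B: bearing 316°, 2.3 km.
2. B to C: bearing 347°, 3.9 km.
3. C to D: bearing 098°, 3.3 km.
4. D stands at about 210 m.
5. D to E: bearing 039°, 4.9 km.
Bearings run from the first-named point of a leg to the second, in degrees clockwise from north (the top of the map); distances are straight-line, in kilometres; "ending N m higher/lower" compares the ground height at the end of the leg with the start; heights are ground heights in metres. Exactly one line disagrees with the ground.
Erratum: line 2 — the bearing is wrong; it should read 183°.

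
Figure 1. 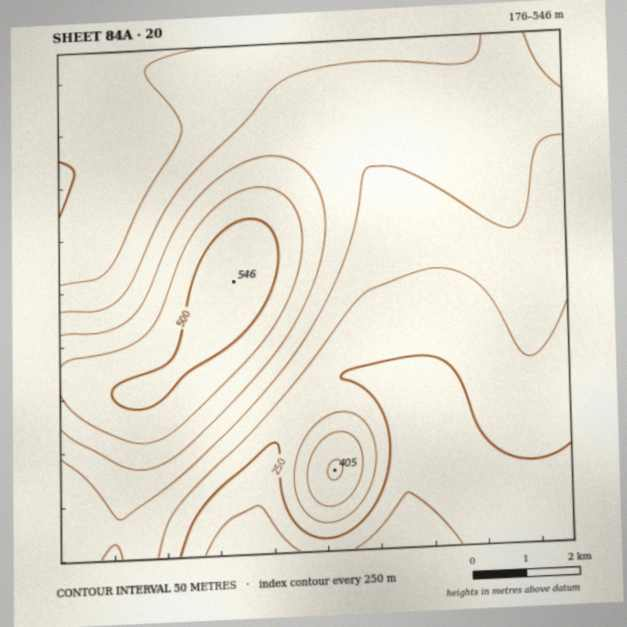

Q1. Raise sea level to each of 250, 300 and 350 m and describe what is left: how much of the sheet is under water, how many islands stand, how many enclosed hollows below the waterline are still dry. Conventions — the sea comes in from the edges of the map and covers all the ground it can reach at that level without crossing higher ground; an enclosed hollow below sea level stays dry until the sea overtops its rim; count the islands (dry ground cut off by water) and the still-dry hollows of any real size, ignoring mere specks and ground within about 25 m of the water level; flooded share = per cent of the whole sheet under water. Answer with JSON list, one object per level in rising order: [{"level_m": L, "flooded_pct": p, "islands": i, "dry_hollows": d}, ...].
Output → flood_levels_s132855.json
[{"level_m": 250, "flooded_pct": 14, "islands": 0, "dry_hollows": 0}, {"level_m": 300, "flooded_pct": 36, "islands": 1, "dry_hollows": 0}, {"level_m": 350, "flooded_pct": 59, "islands": 1, "dry_hollows": 0}]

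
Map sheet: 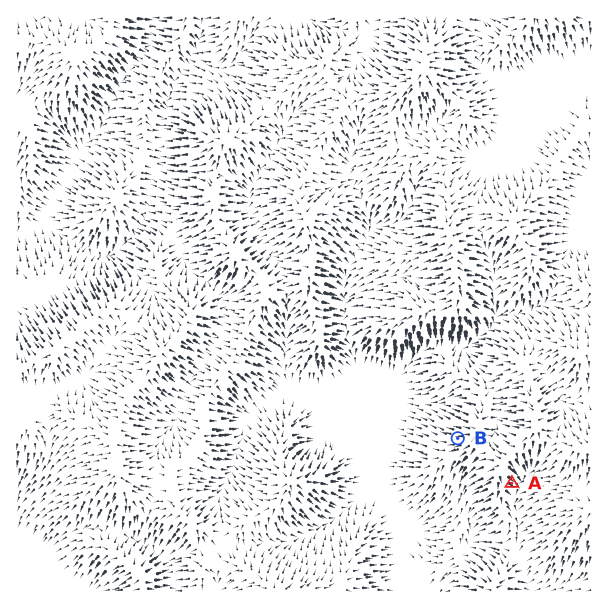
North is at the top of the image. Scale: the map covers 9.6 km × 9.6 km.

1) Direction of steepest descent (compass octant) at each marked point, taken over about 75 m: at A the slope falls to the SE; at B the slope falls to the W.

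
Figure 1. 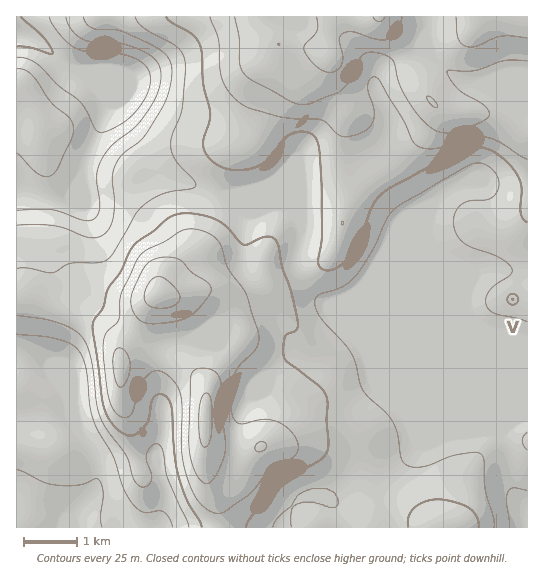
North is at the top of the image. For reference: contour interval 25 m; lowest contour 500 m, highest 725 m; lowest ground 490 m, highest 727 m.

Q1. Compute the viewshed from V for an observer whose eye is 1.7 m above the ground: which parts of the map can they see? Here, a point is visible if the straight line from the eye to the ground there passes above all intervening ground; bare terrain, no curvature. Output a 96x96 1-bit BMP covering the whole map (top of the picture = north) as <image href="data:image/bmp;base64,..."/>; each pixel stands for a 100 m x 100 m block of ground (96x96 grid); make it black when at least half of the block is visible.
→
<image width="96" height="96" href="data:image/bmp;base64,Qk2+BAAAAAAAAD4AAAAoAAAAYAAAAGAAAAABAAEAAAAAAIAEAAATCwAAEwsAAAIAAAAAAAAA////AAAAAAAAAAAAAAAAAAAAH+AAAAAAAAAAAAAH/+AAAAAAAAAAAAQf/+AAAAAAAAAAAA///8AAAAAAAAAAAB///8AAAAAAAAAAAD///8AAAAAAAAAAAD///4AAAAAAAAAAAH///4AAAAAAAAAAAH///4AAAAAAAAAAAP///4AAAAAAAAAAAP///4AAAAAAAAAAAH///4AAAAAACAAAAB///4AAAAAADAA/8A///8AAAAAADgD/+A///8AAAAAADwP/+B///+AAAAAAD4P/+B////8AAAAAD4f/+D////8AAAAAD8f/+P////8AAAAAH/////////8AAAAAH/////////8AAAAAH/////////8AAAAAH8P///////8AAAAAD8A///////8AAAAAD8AH//////8AAAAAD8AH//////8AAAAAD8AP//////8AAAAAH+AP//////8AAAAAH/Af//////8AAAAAH/w///////8AAAAAP/////////8AAAAAP/////////8AAAAAAH////////8AAAAAAD////////8AAAAAAD////////8AAAAAAB/n//////4AAAAAAB/P/////4AAAAAAAD+P////+AAAAAADAD+f////4AAAAAAHwD8f////wAAAAAAH8H8/////gAcAAAAP+P5/////gD8AAAAP//5/////gD8AAAAP//z/////gD8AAAAf//n/////gB8AAAAf/+H/////wA8AAAAf/8H8f///4A8AAAAf34HwP///8B8AAAAfnwPAP////H8AAAAPPwOAH/////8AAAAAPwMAH/////8AAAAAPwAAD/////8AAAAAPgAAD/////8AAAAAPgAAB/////8AAAAAOAAAB/////8AAAAAAAAAB//8H/8AAAAAAAAAB//8Bh8AAAAAAAAAB//4AAcAAAAAAAAAA//4AAMAAAAAAAAAA//wAAAAAAAAAAAAA//wAAAAAAAAAAAAAf/wAAAAAAAAAAAAAf/4AAAAAAAAAAAAAP/8AAAAAAAAAAAAAH/8AAAAAAAAAAAAAB//AAAAAAAAAAAAAA//gAAAAAAAAAAAAAP/wAMAAAAAAAAAAAH/8A8AAAAAAAAAAAD/+D8AAAAAAAAAAAB///8AAAAAAAAABgA///8AAAAAAAAAD8AP//8AAAAAAAAAD+AP//8AAAAAAAAAD+AP//wAAAAAAAAAB+Af//AAAAAAAAAAB+Af/8AAAAAAAAA/g+AfAAAAAAAAAAD/wcAcAAAAAAAAAAH/4cAAAAAAAAAAAAf/84AAAAAAAAAAAB///4AAAAAAAAAAAB/P/wAAAAAAAAAAAB+D/wAAAAAAAAAAAAAB/wAAAAAAAAAAAAAA/wAAAAAAAAAAAAAAPwAAAAAAAAAAAAAAH4AAAAAAAAAAAAAAD4AAAAAAAAAAAAAAB4AAAAAAAAAAAAAAB8AAAAAAAAAAAAAAB/AAAwAAAAAAAAAAD/AAB4AAAAAAAAAAD/AAAeAAAAAAAAAAD/AAAPgAAAAAAAAAAAAAAAA="/>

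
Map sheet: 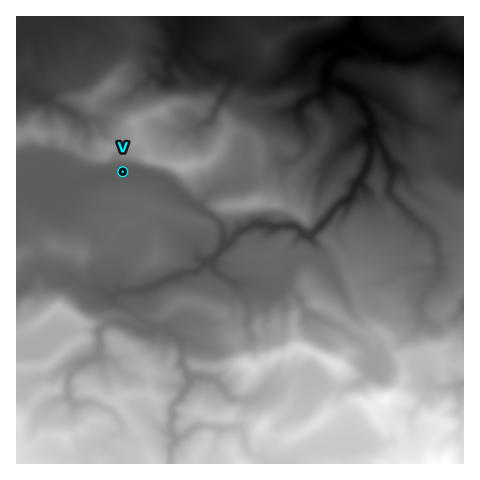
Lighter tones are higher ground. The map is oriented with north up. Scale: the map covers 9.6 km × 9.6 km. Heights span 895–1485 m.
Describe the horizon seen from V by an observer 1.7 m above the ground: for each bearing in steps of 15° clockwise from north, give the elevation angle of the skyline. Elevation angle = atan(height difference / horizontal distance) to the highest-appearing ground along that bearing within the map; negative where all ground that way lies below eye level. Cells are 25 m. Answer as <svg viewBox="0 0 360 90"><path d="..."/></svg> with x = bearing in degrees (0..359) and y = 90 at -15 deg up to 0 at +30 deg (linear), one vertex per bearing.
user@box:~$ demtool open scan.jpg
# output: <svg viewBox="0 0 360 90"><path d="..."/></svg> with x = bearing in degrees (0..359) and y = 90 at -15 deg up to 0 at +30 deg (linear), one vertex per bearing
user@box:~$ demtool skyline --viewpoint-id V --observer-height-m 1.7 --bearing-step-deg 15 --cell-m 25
<svg viewBox="0 0 360 90"><path d="M0 33l15-2 15 0 15 0 15 0 15 8 15 8 15 7 15 3 15-3 15 0 15 1 15-1 15-1 15 1 15 3 15 2 15 1 15 0 15-6 15-14 15-7 15 0 15 2"/></svg>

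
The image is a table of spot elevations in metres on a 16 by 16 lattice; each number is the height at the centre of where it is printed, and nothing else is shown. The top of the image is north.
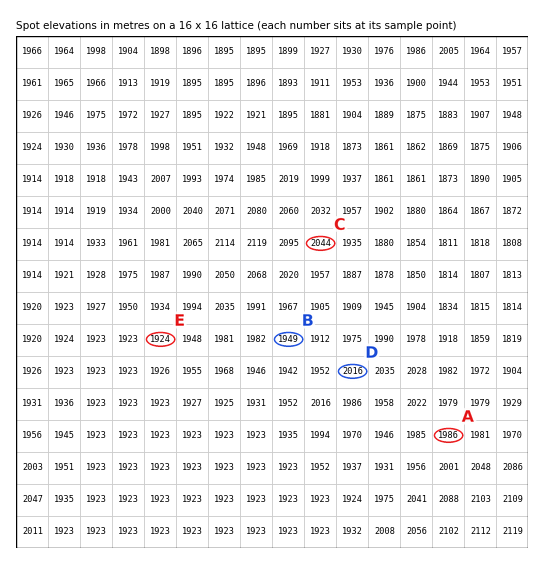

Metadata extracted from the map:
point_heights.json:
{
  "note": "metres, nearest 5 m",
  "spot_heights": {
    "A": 1985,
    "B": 1950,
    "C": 2045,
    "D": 2015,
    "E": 1925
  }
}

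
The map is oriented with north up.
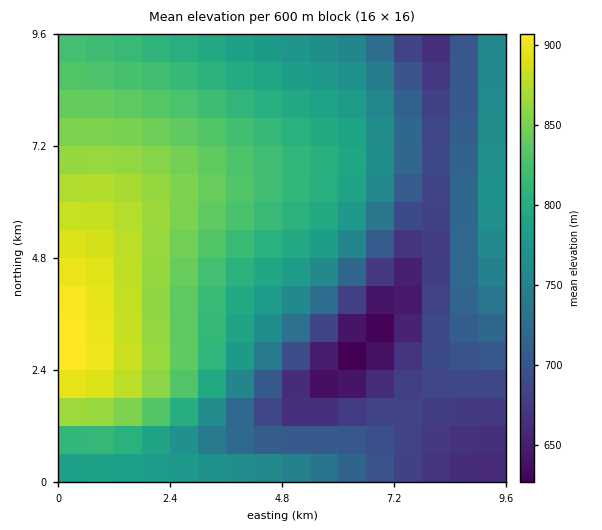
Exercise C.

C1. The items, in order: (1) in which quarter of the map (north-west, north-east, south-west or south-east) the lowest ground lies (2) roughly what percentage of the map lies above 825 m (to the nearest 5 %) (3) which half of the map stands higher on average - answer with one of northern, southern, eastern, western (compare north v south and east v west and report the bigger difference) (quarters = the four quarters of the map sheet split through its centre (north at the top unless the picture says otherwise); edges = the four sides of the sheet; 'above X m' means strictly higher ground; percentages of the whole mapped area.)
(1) The lowest point lies in the south-east quarter of the map.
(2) About 25 % of the map lies above 825 m.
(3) Taken as a whole, the western half is higher than the eastern.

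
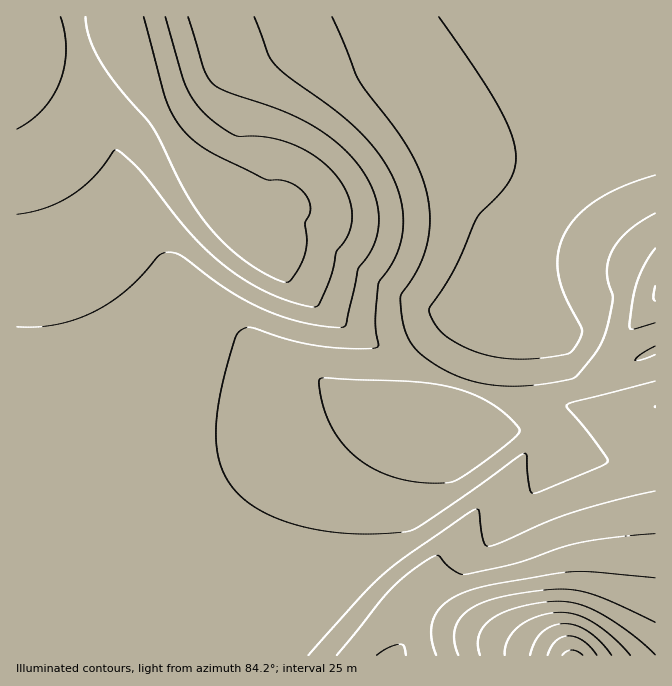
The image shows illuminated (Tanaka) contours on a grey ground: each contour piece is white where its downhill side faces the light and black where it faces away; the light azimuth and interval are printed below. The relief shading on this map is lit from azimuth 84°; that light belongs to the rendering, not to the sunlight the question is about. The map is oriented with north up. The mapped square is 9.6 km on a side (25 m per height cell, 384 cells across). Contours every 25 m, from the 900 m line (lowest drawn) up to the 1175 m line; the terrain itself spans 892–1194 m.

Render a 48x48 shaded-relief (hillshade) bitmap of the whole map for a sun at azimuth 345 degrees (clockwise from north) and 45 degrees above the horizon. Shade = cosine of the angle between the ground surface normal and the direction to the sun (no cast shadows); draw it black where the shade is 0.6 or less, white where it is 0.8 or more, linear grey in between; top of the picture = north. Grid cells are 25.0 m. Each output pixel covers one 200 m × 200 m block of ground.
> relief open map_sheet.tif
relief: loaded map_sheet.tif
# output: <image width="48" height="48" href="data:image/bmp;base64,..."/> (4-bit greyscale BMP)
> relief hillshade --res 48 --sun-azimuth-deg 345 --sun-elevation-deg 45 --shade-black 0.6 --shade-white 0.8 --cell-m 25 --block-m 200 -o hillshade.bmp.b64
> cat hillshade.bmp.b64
<image width="48" height="48" href="data:image/bmp;base64,Qk32BAAAAAAAAHYAAAAoAAAAMAAAADAAAAABAAQAAAAAAIAEAAATCwAAEwsAABAAAAAAAAAAAAAAABEREQAiIiIAMzMzAERERABVVVUAZmZmAHd3dwCIiIgAmZmZAKqqqgC7u7sAzMzMAN3d3QDu7u4A////AIiIiIiIiIiIiIh3ZFaqqIiHd2ZUIiNFVoiIiIiIiIiIiIh3dUWKqYd3ZmVUISNEVoiIiIiIiIiIiIh3dlRYqYZlVUQyEBI0VoiIiIiIiIiIiIh3d2RFiYZEMzIhABJFVoiIiIiIiIiIiId3d3ZDV4dDIiERESNVZoiIiIiIiIiIiId3d3dTNHdTIiIiI0RWZoiIiIiIiIiIiId3d3dkMkZ1QzMzNFVWZoiIiIiIiIiIiIh3d3d2QzV3ZERERVVmZoiIiIiIiIiIiIh3d3d2VDNohlVVVVVmZoiIiIiIiIiIiIh3d3d3ZUNGiHVVVVVWZoiIiIiIiIiIiIh3d3d3ZlM0eIZVVVVWZoiIiIiIiIiIiIiHd3d3dmUzR4hlVVVmZoiIiIiIiIiIiIiHd3d3dmZDNXh2VVVmZoiIiIiIiIiIiIiId3d3d2ZkM1iHZWZmZoiIiIiIiIiIiIiIh3d3d3ZmQzaId3d3d4iIiIiIiIiIiIiIiHd3d3d3ZURoiIiImYiIiIiIiIiIiIiIiIh3d3iIiHVXmZmZmYiIiIiIiIiIiIiIiIiIiJmZmZh3iZmZmYiIiIiIiIiIiIiIiIiZmqqZmZmId3d3d4iIiIiIiIiIiIiIiJmqqqqpmHdmVVVVVYiZmYiIiIiIiIiImaqqqqmIdlVURFZURJmZmZmYiIiIiIiZqqqqqYdmVVVVRFeHVZmZmZmZmIiIiJmqu7u6mHZmZVVVVUWKl5mZmZmZmZmImZq7vMuph3ZmZmZnd1Vpu5mZmZmZmZmZmrvMzLqYiHd3d4iIiHZnrJmZmZmZmZmZq7zMy6mZiIiIiIiIiIdmi5mZmZmZmZmau8zMuqmZmZmZmYiIiIh2aJmZmZmZmZmru8y6qqqaqqqZmYiIiIiHZpmZmZmZmZqru8uqqqqquqqZmZiIiIiHZZmZmZmZmZq7u7qZmaq7qqqZmZiIh3d3ZZmZmZmZmaqrupmZmaqqqqmZmZiIh3dmZZmZmZmZmaqqqYiJmqqqmZmZmZiIh3ZmZZmZmZmZmqqpiIiImZmZmZmZmYiIh3ZmVZmZmZmZmZmYd3eIiIiIiIiZmIiIiHdmVZmZmZmZmZmHd3d4iIiIiIiIiIiIiId2ZpmZmZmZmZh3Zmd3d3d3eIiIiIiIiIiHdpmZmZmZmYdmZmZmZmd3d4iIiIiIiIiId5mZmZmZmIZmVmZmZmZnd4iIiIiIiIiIiJmZmZmZmHZmVmZVZmZnd4iIiIiIiIiIiJmZmZmZmHZlZmVVVmZneIiIiIiIiIiIiJmZmZmZl3ZmZmVVZmZ3eIiIiIiIiIiIiJmZmZmZh3dmZmZmZmd3iIiIiIiIiIiIiJmZmZmZiHd3dmZmZ3eIiIiIiIiIiIiIiJmZmZmZiId3d3d3d3iIiIiIiIiIiIiIiJmZiYiYiIiIh3d4iIiIiIiIiIiIiIiIiIiIiIiIiIiIiIiIiIiIiIiIiIiIiIiIiIiIiIiIiIiIiIiIiIiIiIiIiIiIiIiIiIiIiIiIiIiIiIiIiIiIiIiIiIiIiIiIiA=="/>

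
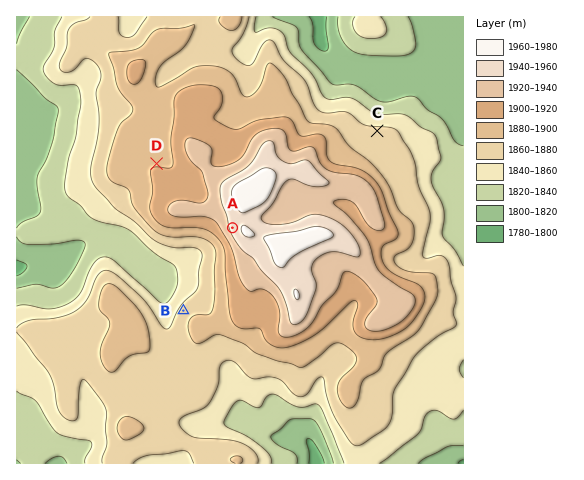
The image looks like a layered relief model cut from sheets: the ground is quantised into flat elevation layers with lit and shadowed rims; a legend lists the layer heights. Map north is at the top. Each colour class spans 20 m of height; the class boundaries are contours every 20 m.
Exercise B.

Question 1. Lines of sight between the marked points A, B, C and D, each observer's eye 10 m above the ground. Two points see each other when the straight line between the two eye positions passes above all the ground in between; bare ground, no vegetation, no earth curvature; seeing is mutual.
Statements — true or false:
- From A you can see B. true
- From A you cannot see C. true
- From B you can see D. false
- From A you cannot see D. false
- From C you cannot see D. true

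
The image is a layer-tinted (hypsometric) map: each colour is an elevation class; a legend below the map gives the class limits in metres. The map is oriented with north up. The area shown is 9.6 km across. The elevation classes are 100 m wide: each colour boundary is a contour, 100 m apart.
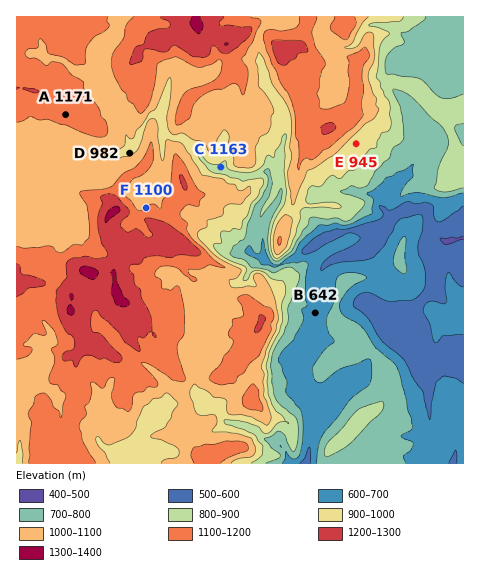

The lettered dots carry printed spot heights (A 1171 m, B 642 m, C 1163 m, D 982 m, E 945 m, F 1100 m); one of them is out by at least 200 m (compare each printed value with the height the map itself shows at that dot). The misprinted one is C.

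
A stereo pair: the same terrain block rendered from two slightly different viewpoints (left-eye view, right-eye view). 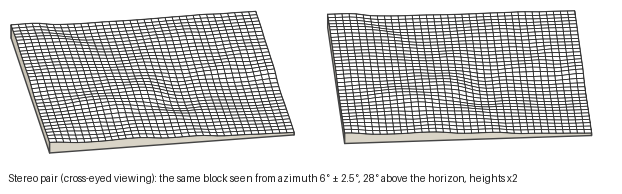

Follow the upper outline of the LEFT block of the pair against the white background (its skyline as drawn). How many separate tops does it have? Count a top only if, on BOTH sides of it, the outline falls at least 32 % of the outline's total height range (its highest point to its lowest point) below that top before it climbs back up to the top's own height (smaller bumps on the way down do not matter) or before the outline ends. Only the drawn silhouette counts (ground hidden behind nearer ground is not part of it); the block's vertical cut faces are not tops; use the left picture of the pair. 0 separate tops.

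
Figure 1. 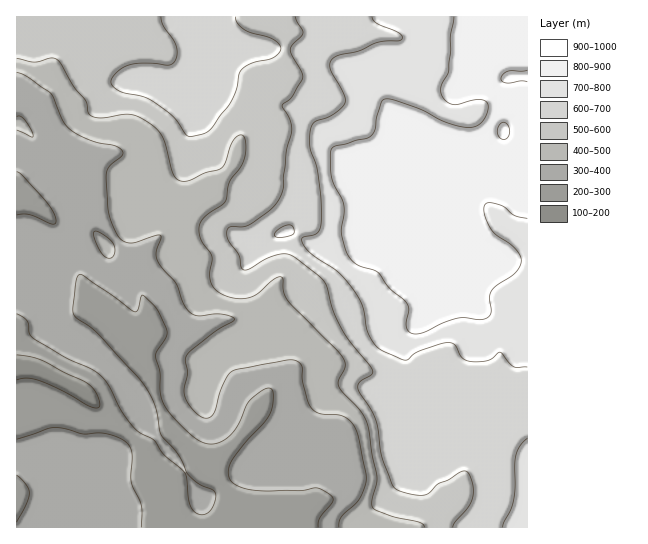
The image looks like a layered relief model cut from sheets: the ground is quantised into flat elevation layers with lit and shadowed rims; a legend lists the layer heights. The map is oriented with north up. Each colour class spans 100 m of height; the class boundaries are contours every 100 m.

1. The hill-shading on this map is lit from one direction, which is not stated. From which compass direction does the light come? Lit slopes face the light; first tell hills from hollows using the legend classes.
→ SE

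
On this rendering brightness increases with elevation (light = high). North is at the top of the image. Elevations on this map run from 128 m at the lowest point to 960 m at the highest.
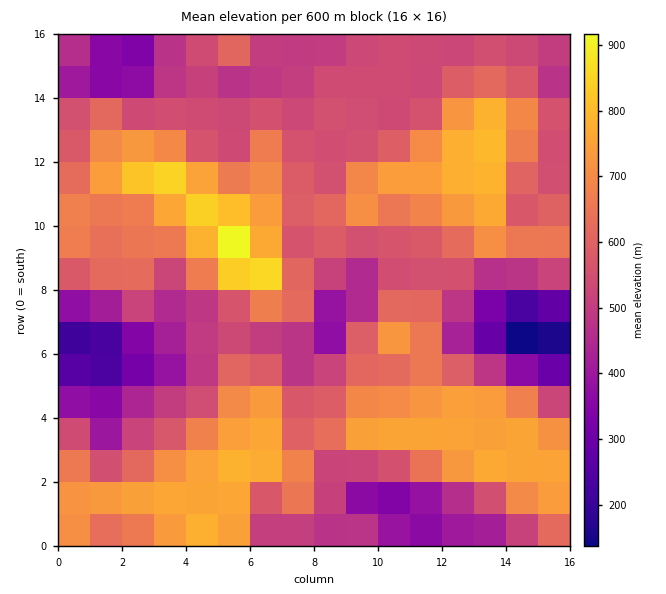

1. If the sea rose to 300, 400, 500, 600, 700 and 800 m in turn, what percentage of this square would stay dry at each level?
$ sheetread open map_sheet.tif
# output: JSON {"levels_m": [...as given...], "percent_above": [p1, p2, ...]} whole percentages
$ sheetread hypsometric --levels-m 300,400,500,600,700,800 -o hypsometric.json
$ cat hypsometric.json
{"levels_m": [300, 400, 500, 600, 700, 800], "percent_above": [96, 87, 77, 42, 27, 4]}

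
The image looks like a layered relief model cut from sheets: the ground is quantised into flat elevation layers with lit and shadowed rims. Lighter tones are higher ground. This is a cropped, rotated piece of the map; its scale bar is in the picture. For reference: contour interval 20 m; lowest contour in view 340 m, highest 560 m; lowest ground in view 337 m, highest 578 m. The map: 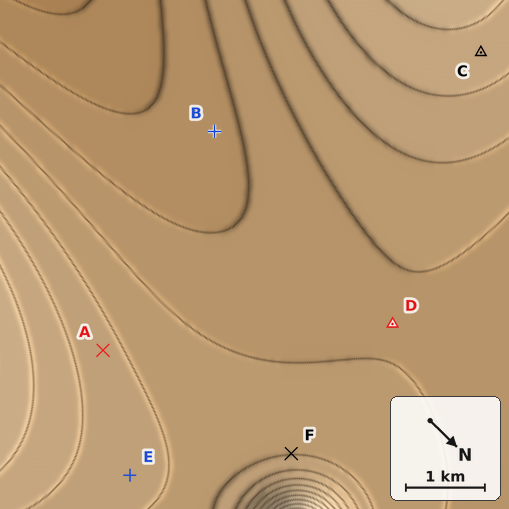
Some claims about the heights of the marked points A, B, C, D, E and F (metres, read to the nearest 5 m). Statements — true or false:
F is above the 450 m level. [false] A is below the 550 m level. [true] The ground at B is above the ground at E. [false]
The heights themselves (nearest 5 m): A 425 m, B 375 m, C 450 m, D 400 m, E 425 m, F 420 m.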